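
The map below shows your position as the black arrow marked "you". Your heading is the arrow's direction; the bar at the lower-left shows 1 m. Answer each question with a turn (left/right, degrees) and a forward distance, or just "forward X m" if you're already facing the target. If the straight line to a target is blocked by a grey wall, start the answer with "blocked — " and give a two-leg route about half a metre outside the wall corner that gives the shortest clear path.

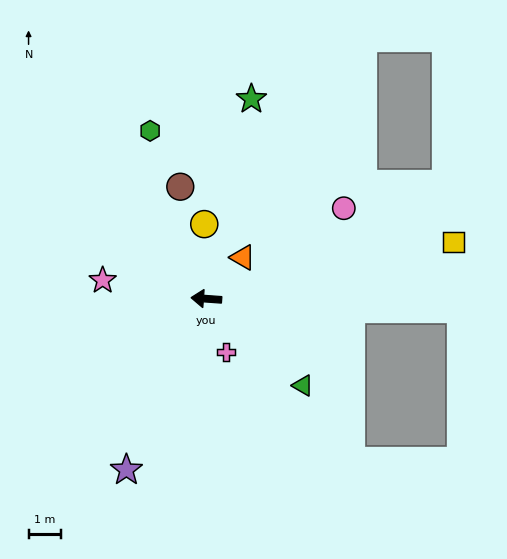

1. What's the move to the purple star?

turn left 69°, forward 5.8 m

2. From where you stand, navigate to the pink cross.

turn left 115°, forward 1.7 m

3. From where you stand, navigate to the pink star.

turn right 6°, forward 3.2 m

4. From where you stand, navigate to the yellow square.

turn right 163°, forward 7.8 m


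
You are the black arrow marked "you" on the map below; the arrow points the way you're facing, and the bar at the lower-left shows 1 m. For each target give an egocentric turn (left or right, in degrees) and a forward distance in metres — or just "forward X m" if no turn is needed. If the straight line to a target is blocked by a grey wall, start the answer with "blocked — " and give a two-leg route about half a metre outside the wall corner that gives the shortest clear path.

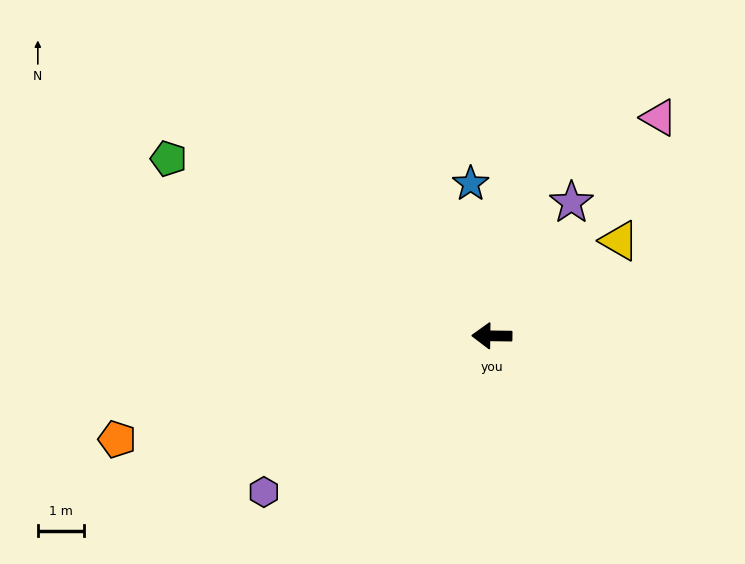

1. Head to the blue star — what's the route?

turn right 81°, forward 3.3 m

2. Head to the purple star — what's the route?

turn right 120°, forward 3.3 m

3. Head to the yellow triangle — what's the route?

turn right 142°, forward 3.4 m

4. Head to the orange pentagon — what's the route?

turn left 16°, forward 8.4 m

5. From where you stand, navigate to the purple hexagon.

turn left 35°, forward 5.9 m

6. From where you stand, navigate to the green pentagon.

turn right 28°, forward 7.9 m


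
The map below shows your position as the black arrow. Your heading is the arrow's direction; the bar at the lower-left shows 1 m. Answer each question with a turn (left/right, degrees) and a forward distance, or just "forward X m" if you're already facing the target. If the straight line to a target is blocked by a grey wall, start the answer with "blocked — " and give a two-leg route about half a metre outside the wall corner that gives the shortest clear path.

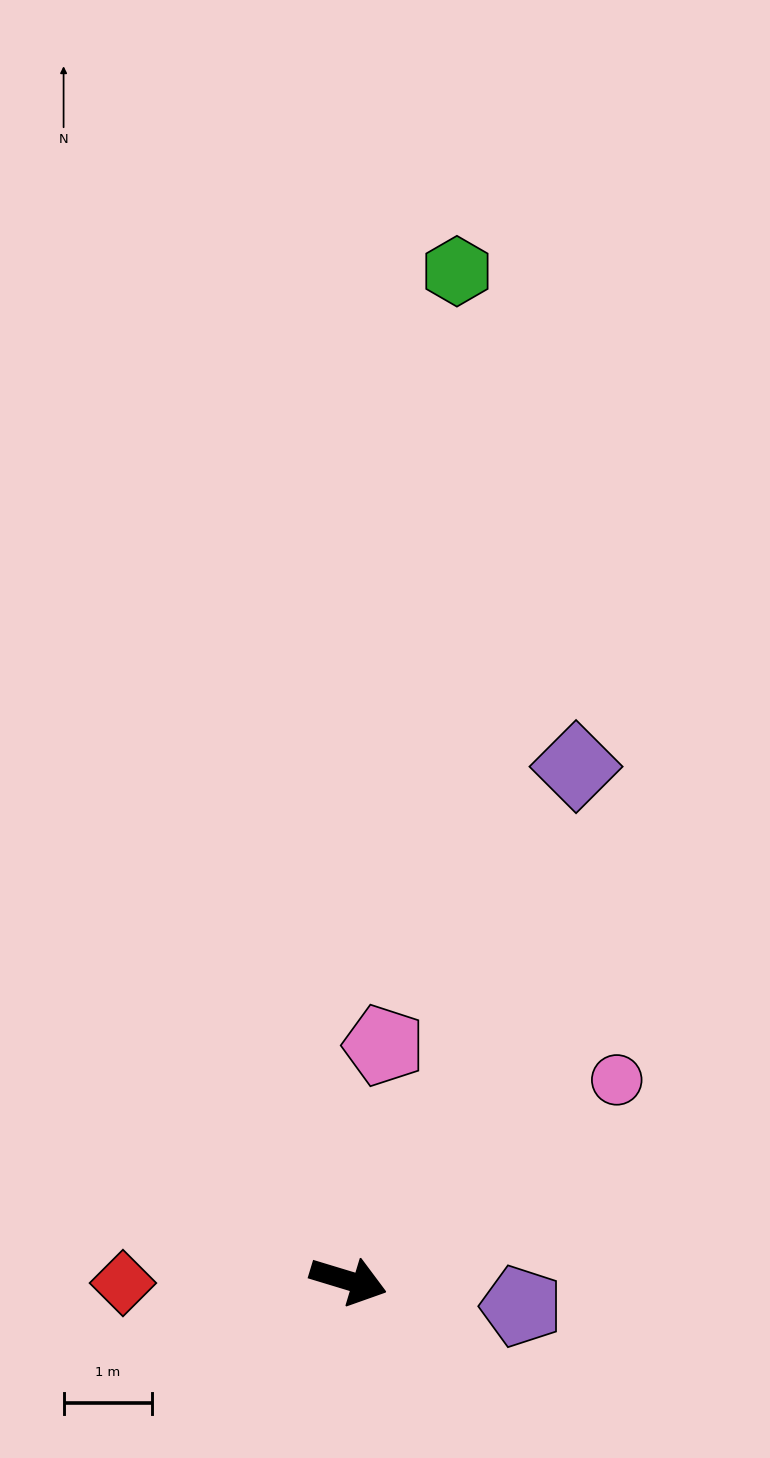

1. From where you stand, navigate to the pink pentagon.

turn left 98°, forward 2.7 m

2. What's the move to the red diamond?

turn right 162°, forward 2.5 m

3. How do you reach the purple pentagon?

turn left 8°, forward 2.0 m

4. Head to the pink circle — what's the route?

turn left 54°, forward 3.8 m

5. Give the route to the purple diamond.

turn left 83°, forward 6.3 m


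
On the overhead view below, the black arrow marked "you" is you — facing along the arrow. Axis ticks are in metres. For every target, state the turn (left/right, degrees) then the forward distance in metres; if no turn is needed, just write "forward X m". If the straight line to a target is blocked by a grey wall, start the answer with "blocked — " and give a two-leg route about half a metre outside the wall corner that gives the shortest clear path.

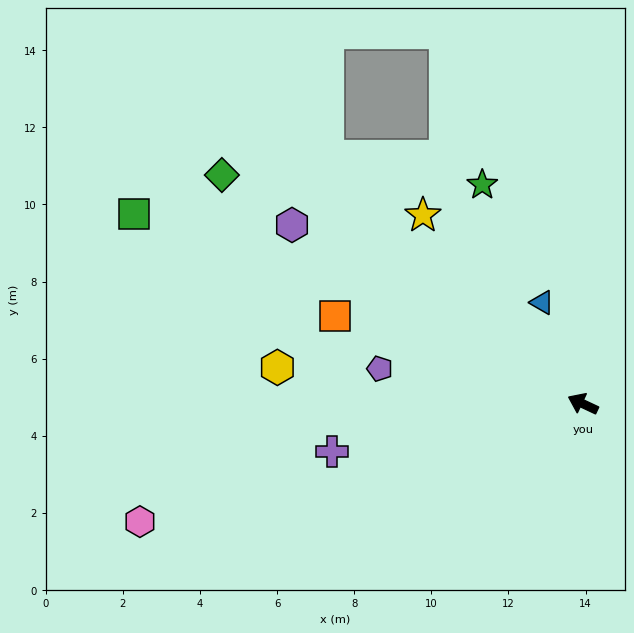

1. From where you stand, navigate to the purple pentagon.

turn left 15°, forward 5.3 m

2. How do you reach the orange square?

turn left 6°, forward 6.8 m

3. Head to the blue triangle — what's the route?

turn right 43°, forward 2.8 m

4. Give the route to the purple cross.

turn left 36°, forward 6.6 m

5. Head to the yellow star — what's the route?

turn right 25°, forward 6.4 m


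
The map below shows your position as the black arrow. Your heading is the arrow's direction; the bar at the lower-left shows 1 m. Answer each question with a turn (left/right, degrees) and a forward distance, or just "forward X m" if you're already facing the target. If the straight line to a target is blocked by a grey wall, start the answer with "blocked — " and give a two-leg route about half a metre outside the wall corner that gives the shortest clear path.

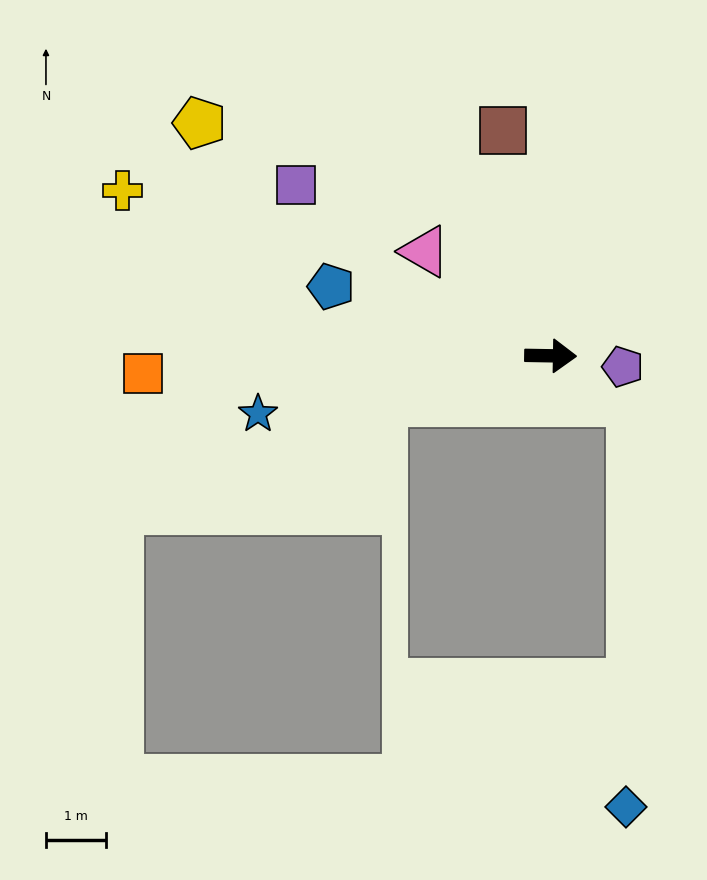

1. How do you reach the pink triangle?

turn left 141°, forward 2.7 m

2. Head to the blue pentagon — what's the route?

turn left 163°, forward 3.8 m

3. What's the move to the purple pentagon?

turn right 8°, forward 1.2 m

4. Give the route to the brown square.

turn left 103°, forward 3.8 m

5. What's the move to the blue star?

turn right 168°, forward 5.0 m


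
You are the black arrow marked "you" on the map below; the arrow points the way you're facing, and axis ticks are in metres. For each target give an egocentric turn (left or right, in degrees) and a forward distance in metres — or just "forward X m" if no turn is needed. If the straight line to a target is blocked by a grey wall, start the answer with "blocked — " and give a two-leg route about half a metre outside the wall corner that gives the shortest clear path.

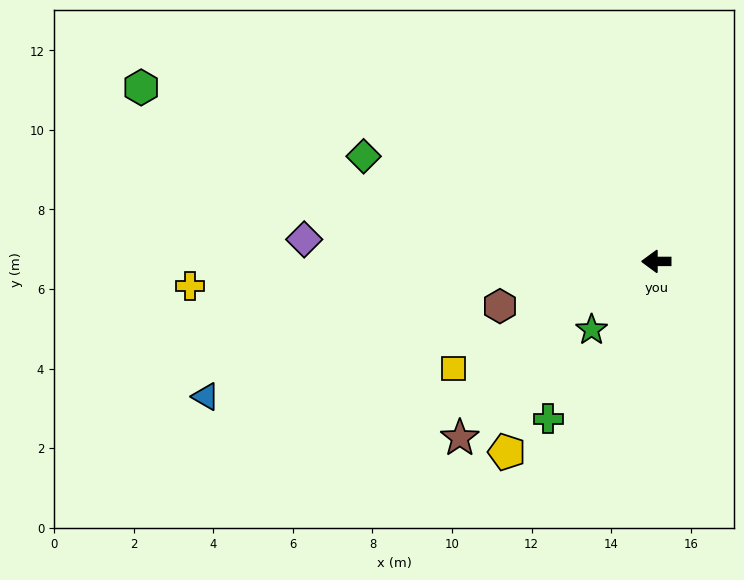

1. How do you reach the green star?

turn left 47°, forward 2.4 m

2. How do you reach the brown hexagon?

turn left 16°, forward 4.1 m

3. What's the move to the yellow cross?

turn left 3°, forward 11.7 m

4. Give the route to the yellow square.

turn left 28°, forward 5.8 m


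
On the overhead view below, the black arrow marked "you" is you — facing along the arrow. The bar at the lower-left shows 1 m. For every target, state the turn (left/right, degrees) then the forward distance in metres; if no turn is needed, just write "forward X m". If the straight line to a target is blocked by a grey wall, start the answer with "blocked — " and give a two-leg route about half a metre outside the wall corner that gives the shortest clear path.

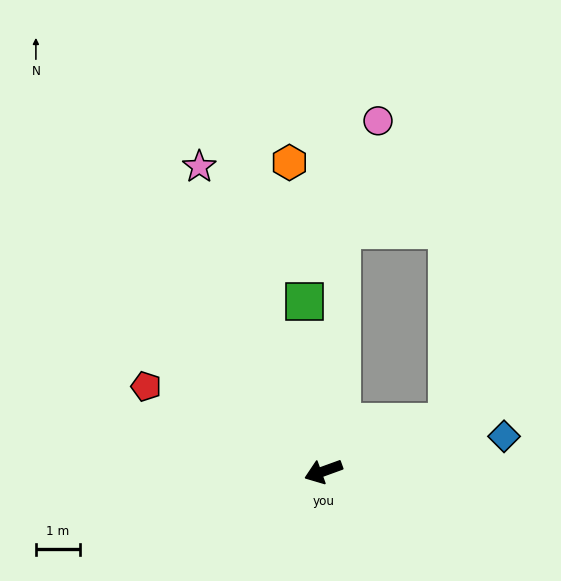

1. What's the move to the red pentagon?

turn right 46°, forward 4.5 m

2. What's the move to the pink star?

turn right 88°, forward 7.5 m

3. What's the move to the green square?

turn right 104°, forward 3.9 m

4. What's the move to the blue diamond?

turn left 171°, forward 4.2 m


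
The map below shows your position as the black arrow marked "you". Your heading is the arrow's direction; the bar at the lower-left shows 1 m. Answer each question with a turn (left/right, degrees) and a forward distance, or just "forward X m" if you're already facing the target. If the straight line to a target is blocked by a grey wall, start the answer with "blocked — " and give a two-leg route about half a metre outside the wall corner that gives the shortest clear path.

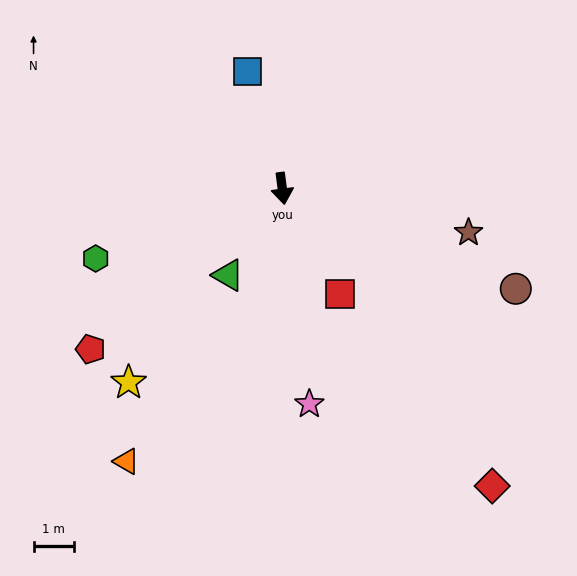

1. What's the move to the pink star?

forward 5.4 m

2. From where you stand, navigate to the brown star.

turn left 69°, forward 4.8 m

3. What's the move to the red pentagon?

turn right 58°, forward 6.2 m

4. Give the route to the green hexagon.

turn right 77°, forward 5.0 m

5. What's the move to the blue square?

turn right 171°, forward 3.0 m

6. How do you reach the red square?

turn left 21°, forward 3.0 m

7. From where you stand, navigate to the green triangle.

turn right 39°, forward 2.5 m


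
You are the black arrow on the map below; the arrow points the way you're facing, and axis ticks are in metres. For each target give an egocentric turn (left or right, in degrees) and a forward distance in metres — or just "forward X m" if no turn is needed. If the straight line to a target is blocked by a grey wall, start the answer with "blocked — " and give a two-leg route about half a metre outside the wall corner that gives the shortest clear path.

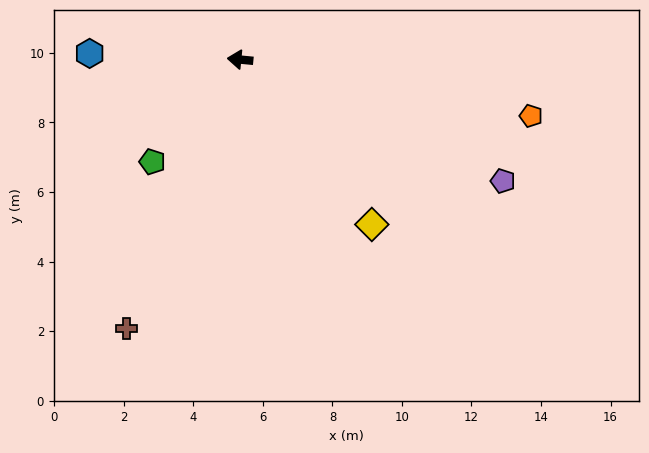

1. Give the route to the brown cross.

turn left 73°, forward 8.4 m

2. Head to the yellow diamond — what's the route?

turn left 134°, forward 6.1 m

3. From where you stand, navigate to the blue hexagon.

turn left 3°, forward 4.3 m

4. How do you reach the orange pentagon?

turn left 175°, forward 8.5 m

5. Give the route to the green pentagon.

turn left 55°, forward 3.9 m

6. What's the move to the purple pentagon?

turn left 161°, forward 8.3 m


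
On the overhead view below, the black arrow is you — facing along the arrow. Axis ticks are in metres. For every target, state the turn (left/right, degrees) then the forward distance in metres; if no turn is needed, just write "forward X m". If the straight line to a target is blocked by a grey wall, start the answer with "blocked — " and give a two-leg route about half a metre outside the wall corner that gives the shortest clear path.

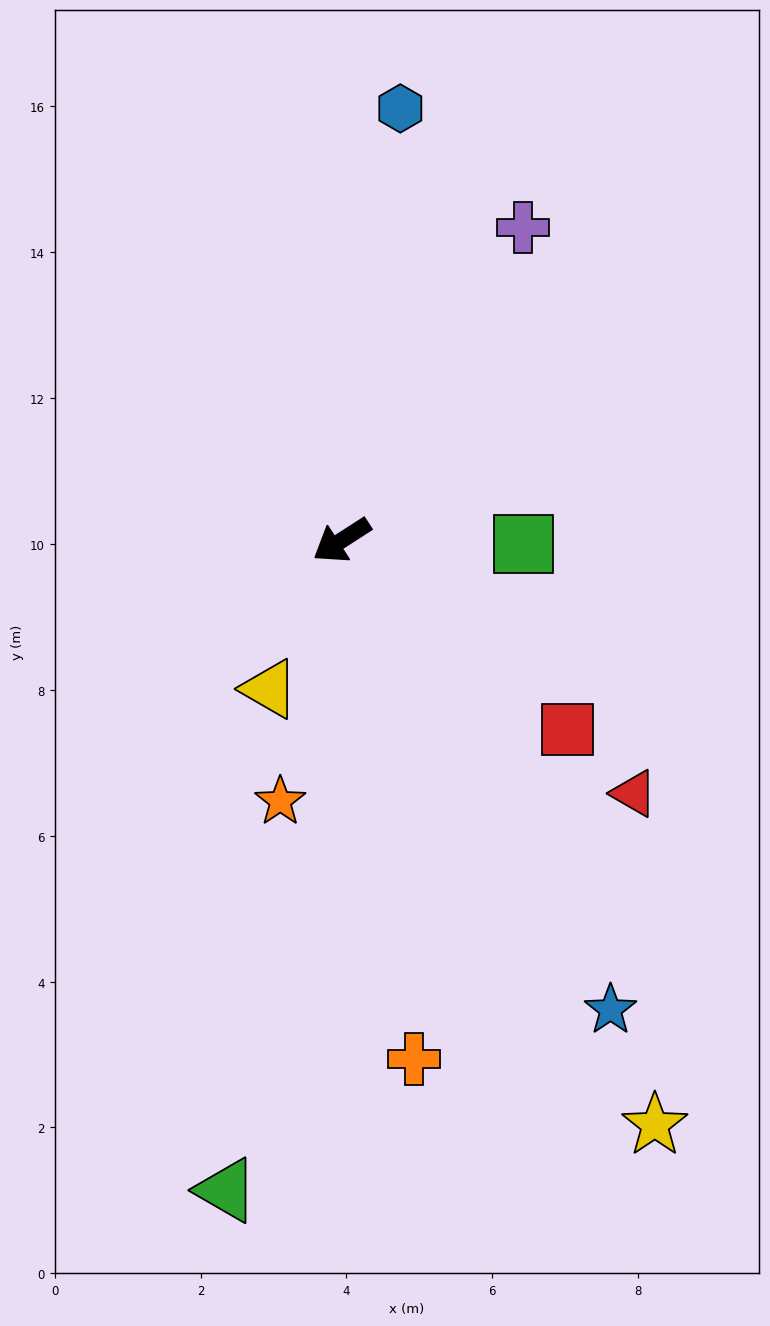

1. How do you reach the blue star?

turn left 87°, forward 7.4 m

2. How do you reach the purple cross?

turn right 153°, forward 5.0 m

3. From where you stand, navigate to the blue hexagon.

turn right 131°, forward 6.0 m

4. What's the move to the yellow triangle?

turn left 31°, forward 2.3 m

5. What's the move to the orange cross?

turn left 65°, forward 7.2 m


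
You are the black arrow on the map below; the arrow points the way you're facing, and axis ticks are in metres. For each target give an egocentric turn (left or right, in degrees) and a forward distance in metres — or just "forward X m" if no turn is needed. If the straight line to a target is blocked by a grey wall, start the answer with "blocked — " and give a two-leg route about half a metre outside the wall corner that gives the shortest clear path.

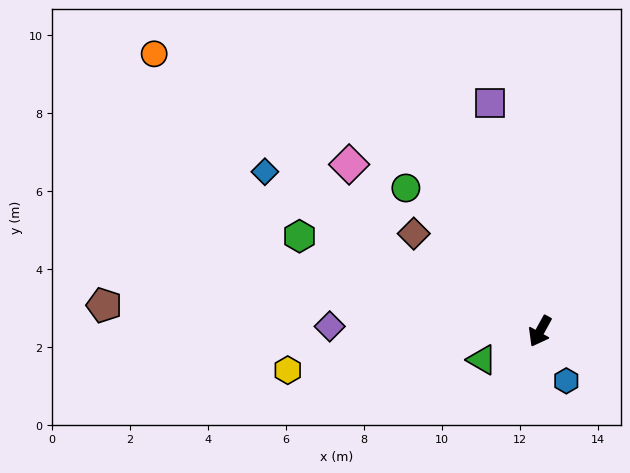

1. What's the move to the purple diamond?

turn right 62°, forward 5.4 m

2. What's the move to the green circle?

turn right 108°, forward 5.0 m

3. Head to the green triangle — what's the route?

turn right 35°, forward 1.7 m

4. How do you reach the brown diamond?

turn right 99°, forward 4.1 m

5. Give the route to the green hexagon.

turn right 83°, forward 6.6 m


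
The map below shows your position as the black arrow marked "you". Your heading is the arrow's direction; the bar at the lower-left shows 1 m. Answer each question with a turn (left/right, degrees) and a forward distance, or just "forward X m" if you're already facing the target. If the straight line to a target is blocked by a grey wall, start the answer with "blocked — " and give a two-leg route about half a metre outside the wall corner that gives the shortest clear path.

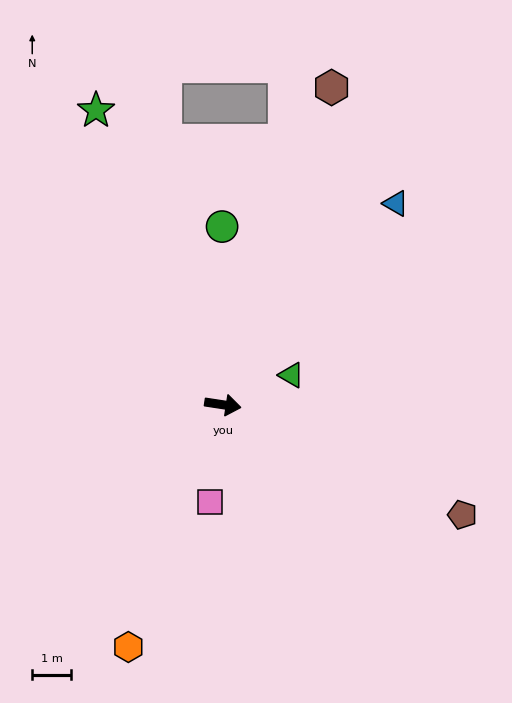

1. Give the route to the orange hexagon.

turn right 103°, forward 6.7 m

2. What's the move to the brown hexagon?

turn left 80°, forward 8.7 m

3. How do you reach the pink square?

turn right 89°, forward 2.5 m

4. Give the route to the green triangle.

turn left 32°, forward 1.9 m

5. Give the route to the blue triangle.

turn left 58°, forward 6.9 m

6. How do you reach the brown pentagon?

turn right 16°, forward 6.8 m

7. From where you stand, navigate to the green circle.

turn left 99°, forward 4.6 m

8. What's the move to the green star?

turn left 122°, forward 8.3 m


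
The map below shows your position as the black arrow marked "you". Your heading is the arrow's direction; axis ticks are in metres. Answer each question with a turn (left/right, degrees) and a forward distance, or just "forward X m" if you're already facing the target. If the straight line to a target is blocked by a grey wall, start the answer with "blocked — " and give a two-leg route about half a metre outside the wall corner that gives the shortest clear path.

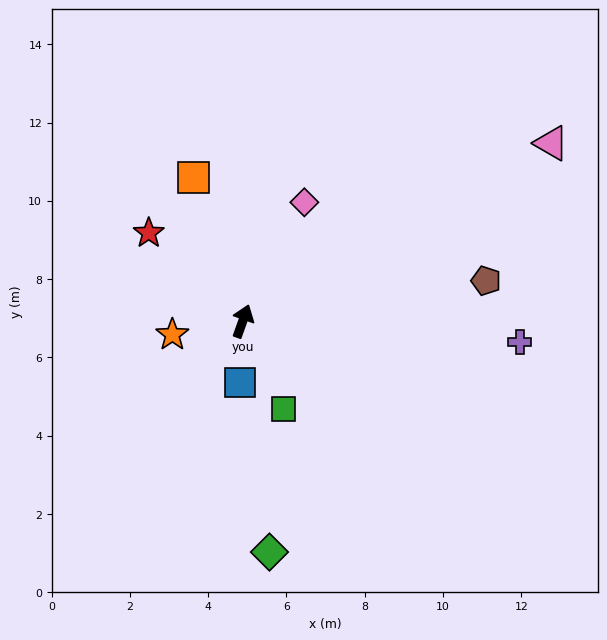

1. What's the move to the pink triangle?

turn right 40°, forward 9.1 m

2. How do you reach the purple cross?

turn right 75°, forward 7.1 m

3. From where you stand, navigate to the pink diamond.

turn right 8°, forward 3.4 m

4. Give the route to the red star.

turn left 66°, forward 3.3 m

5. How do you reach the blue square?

turn right 163°, forward 1.6 m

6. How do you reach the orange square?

turn left 39°, forward 3.9 m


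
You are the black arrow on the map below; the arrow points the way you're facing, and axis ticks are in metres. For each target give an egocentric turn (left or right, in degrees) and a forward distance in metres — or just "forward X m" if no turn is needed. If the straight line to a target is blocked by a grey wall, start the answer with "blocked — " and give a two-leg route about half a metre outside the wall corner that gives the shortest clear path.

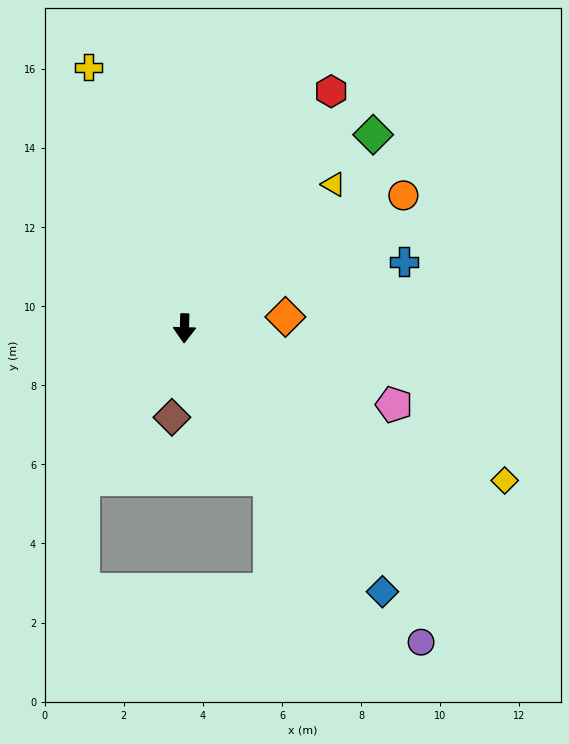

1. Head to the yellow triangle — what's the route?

turn left 136°, forward 5.2 m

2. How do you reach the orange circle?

turn left 123°, forward 6.5 m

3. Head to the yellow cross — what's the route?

turn right 158°, forward 7.0 m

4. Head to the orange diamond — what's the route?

turn left 98°, forward 2.6 m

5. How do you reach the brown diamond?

turn right 7°, forward 2.3 m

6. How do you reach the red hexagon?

turn left 150°, forward 7.0 m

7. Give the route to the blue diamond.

turn left 38°, forward 8.3 m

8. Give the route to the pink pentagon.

turn left 72°, forward 5.6 m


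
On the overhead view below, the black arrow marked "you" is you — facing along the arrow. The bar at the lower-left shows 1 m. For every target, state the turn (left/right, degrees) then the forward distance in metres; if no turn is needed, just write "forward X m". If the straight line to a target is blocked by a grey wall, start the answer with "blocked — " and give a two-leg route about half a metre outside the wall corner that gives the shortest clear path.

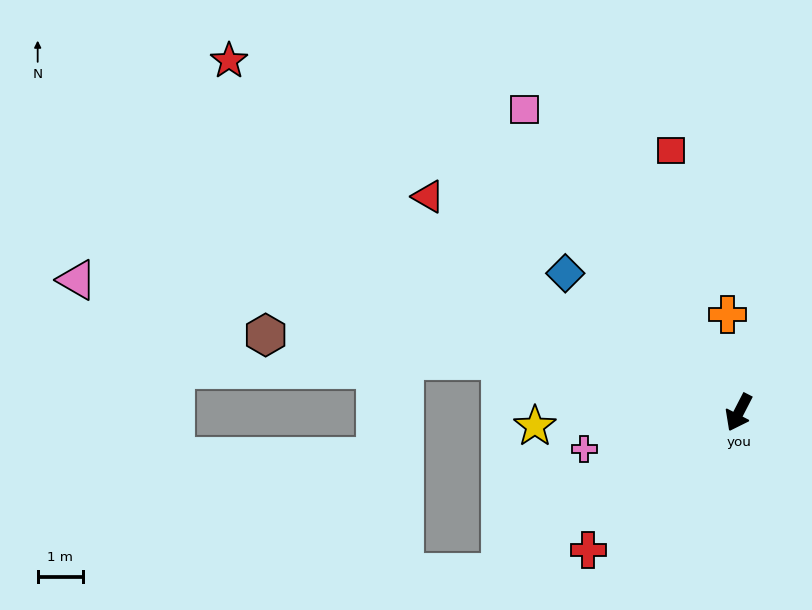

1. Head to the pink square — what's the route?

turn right 118°, forward 8.3 m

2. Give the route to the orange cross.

turn right 146°, forward 2.2 m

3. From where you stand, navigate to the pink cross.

turn right 49°, forward 3.5 m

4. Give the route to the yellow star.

turn right 59°, forward 4.6 m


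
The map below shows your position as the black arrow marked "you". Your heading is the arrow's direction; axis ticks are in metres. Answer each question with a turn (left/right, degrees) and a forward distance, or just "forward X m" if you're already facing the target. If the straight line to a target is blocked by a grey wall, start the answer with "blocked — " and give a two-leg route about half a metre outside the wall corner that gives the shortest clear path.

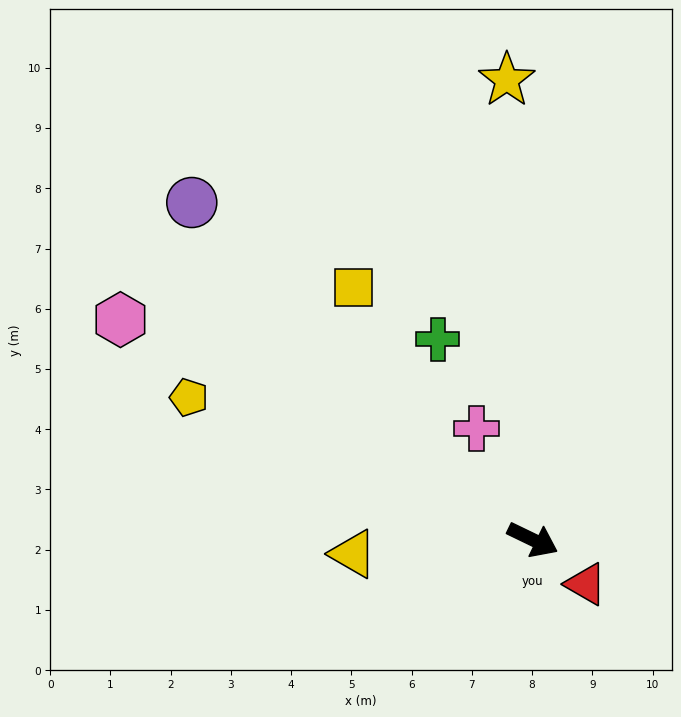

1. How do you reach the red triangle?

turn right 14°, forward 1.1 m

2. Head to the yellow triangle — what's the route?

turn right 150°, forward 3.0 m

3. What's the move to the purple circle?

turn left 161°, forward 8.0 m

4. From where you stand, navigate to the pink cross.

turn left 143°, forward 2.1 m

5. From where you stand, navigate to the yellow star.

turn left 119°, forward 7.6 m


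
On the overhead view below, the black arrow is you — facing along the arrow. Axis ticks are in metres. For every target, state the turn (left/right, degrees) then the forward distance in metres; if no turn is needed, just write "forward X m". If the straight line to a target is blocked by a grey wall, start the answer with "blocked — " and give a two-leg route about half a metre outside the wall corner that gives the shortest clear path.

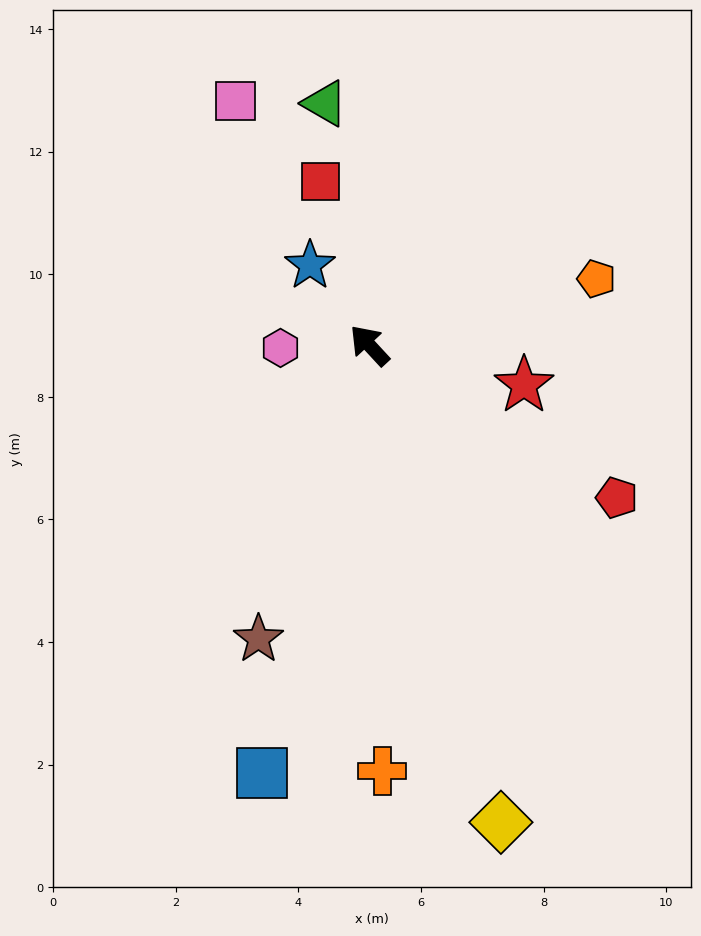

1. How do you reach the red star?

turn right 147°, forward 2.6 m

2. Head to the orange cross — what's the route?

turn left 139°, forward 6.9 m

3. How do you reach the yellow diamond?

turn left 153°, forward 8.1 m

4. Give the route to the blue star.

turn right 6°, forward 1.6 m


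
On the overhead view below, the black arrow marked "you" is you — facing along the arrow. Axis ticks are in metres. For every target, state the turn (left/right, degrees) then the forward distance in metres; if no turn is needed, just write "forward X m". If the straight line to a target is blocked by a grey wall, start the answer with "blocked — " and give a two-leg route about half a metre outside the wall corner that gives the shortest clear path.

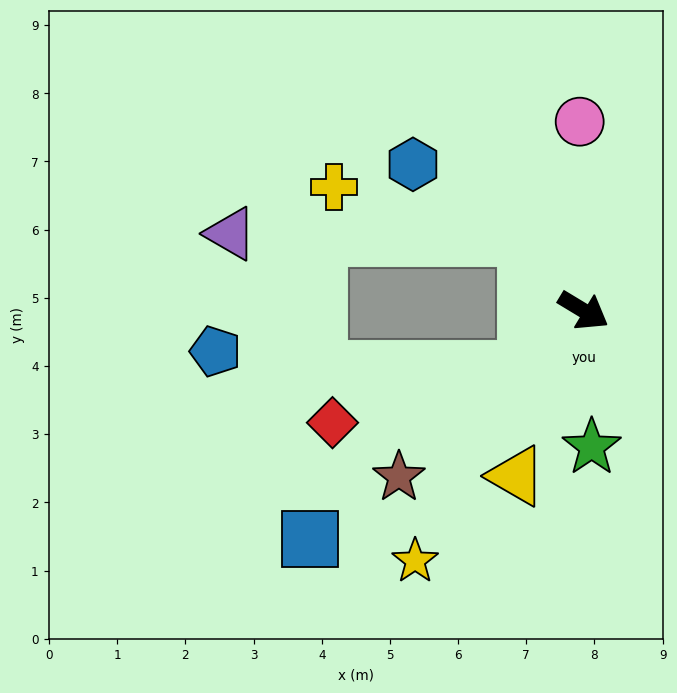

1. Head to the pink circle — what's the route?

turn left 122°, forward 2.8 m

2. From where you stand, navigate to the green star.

turn right 55°, forward 2.0 m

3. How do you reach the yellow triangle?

turn right 81°, forward 2.6 m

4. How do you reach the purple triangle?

blocked — turn left 159°, forward 1.4 m, then turn left 51°, forward 4.3 m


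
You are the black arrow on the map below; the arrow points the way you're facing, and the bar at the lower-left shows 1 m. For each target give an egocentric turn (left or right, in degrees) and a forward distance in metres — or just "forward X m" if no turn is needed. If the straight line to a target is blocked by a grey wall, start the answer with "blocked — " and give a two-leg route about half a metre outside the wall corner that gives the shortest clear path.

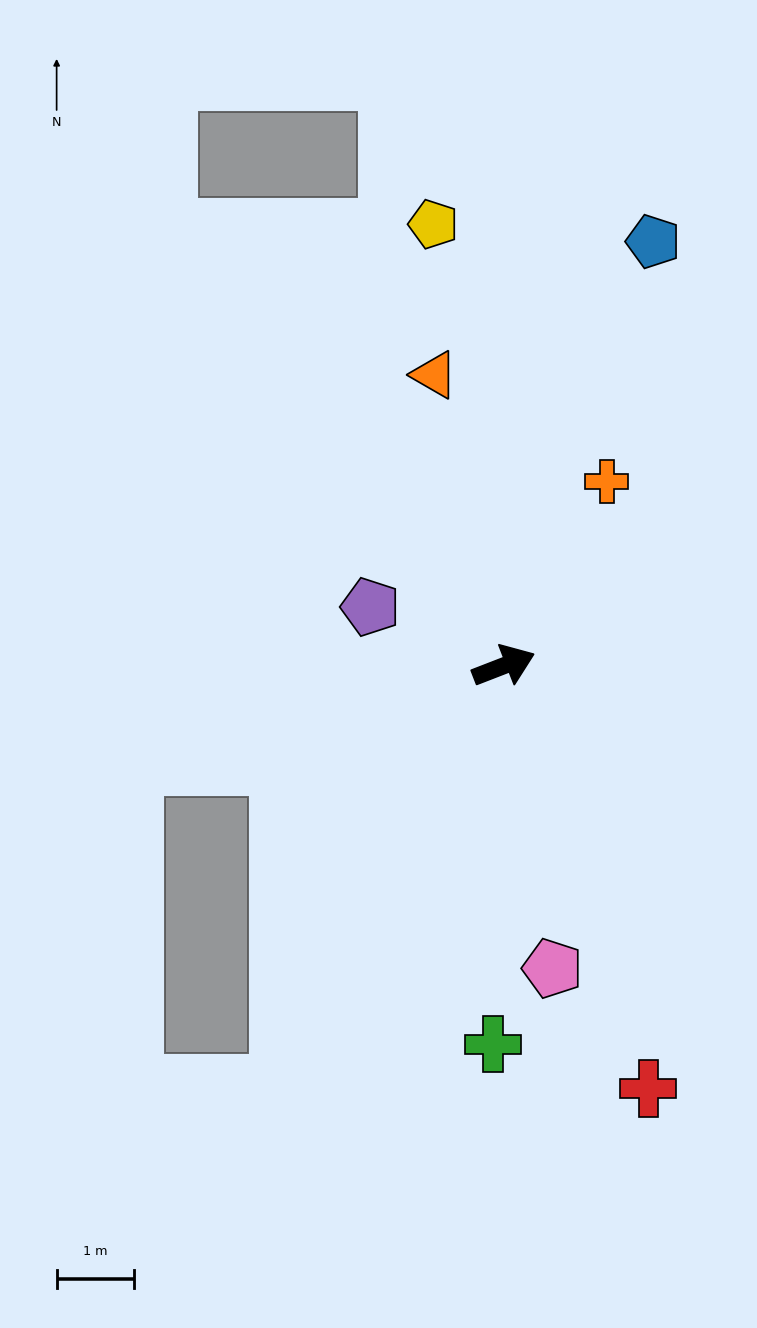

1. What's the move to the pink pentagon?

turn right 102°, forward 4.0 m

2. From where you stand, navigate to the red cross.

turn right 92°, forward 5.8 m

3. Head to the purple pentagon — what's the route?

turn left 135°, forward 1.9 m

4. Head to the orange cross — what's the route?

turn left 40°, forward 2.7 m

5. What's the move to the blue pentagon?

turn left 49°, forward 5.8 m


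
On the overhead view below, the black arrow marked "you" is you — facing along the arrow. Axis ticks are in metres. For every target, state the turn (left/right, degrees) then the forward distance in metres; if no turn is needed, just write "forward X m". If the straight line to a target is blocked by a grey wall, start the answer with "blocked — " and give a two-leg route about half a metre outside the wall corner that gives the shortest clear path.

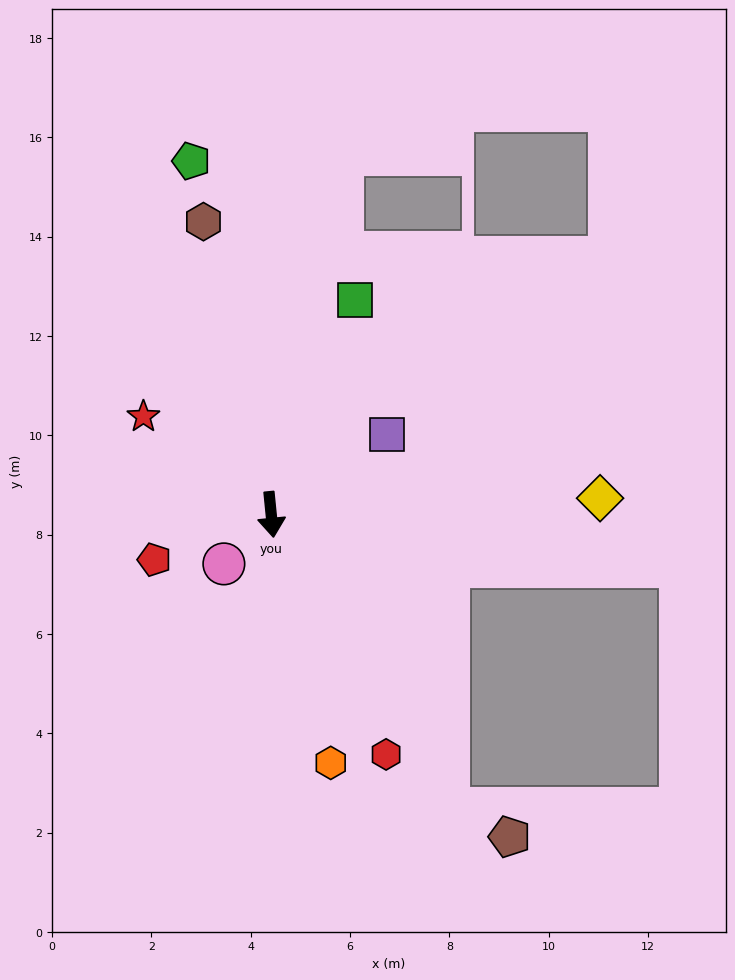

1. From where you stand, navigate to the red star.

turn right 133°, forward 3.2 m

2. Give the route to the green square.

turn left 153°, forward 4.6 m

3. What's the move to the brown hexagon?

turn right 173°, forward 6.1 m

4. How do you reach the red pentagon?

turn right 75°, forward 2.5 m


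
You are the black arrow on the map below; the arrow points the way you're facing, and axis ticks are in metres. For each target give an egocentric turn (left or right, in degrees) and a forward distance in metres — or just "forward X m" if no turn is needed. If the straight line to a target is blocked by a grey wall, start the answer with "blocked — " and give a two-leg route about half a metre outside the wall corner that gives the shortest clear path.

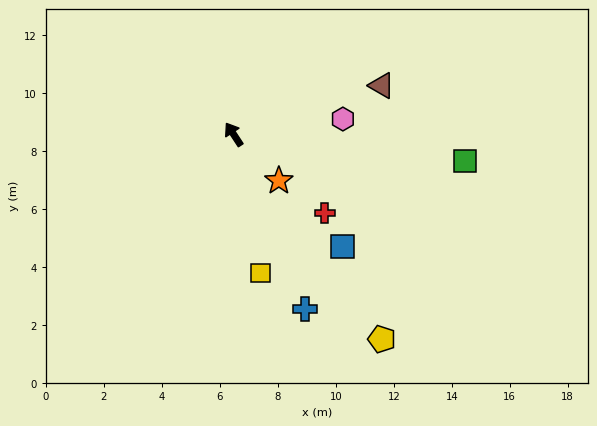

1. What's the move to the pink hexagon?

turn right 115°, forward 3.8 m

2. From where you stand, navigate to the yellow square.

turn left 158°, forward 4.9 m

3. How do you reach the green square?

turn right 130°, forward 8.0 m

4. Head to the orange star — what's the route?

turn right 169°, forward 2.2 m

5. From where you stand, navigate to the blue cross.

turn left 169°, forward 6.5 m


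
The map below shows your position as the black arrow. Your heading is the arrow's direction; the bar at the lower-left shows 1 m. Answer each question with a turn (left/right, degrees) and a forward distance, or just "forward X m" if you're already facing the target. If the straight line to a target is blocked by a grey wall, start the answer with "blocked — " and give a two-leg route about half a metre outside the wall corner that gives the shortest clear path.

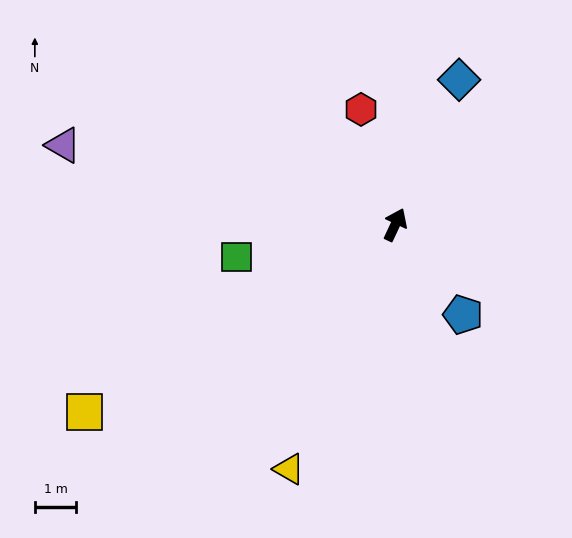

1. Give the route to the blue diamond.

forward 3.8 m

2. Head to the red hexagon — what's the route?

turn left 42°, forward 2.9 m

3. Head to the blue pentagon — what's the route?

turn right 118°, forward 2.7 m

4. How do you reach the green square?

turn left 127°, forward 3.9 m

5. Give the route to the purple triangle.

turn left 102°, forward 8.2 m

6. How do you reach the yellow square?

turn left 146°, forward 8.7 m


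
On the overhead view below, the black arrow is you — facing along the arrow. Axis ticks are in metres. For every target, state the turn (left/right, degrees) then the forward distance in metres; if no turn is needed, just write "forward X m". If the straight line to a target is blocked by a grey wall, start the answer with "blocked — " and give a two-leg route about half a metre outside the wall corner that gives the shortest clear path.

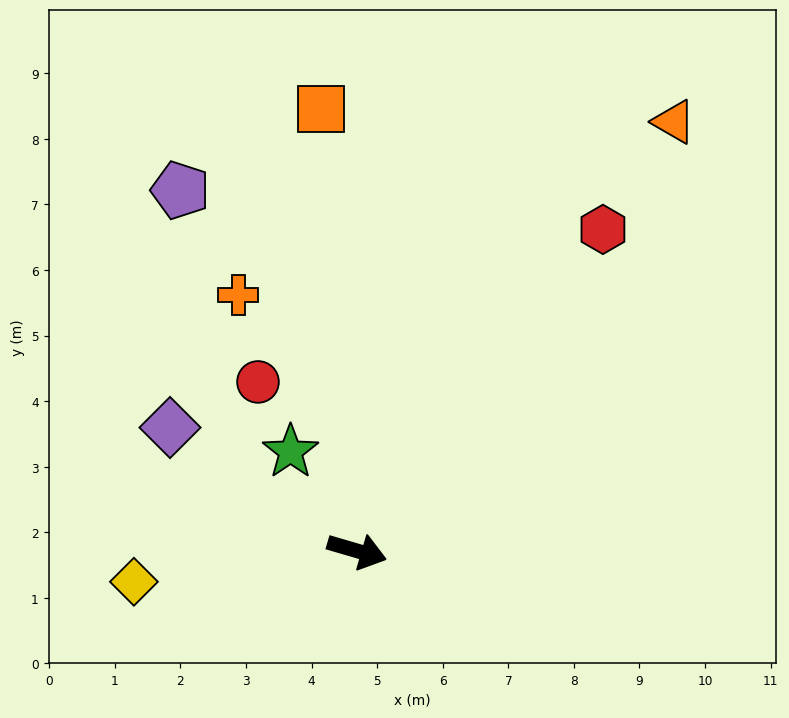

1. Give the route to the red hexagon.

turn left 69°, forward 6.2 m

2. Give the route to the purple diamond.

turn left 163°, forward 3.4 m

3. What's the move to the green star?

turn left 140°, forward 1.8 m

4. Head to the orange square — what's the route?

turn left 111°, forward 6.8 m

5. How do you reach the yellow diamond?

turn right 156°, forward 3.4 m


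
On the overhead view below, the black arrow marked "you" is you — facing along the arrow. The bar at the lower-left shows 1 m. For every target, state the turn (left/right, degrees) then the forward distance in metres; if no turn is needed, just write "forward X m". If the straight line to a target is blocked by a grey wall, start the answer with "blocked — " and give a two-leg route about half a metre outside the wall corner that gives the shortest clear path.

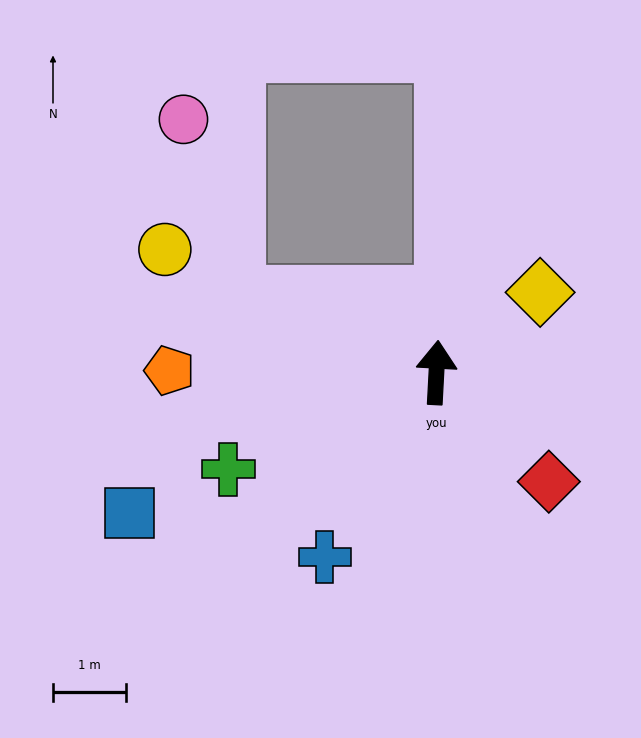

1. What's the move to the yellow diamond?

turn right 49°, forward 1.8 m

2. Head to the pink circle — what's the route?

blocked — turn left 73°, forward 3.0 m, then turn right 54°, forward 2.5 m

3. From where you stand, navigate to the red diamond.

turn right 131°, forward 2.2 m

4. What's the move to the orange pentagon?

turn left 93°, forward 3.7 m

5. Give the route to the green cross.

turn left 118°, forward 3.2 m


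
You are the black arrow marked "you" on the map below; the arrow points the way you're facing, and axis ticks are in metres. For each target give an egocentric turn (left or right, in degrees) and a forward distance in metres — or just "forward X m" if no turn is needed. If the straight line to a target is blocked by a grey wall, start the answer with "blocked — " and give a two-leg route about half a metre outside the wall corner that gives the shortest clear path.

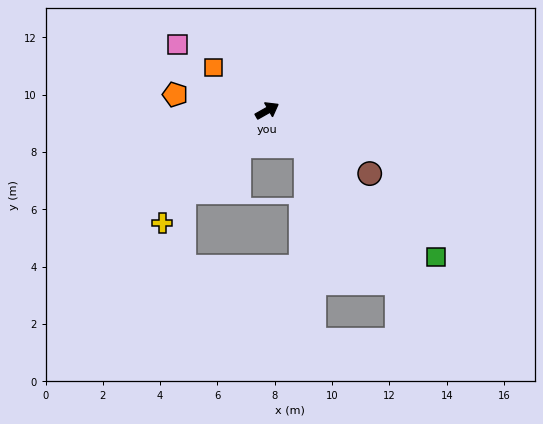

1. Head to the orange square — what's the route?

turn left 112°, forward 2.4 m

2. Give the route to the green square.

turn right 70°, forward 7.8 m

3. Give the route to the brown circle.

turn right 61°, forward 4.2 m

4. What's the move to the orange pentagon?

turn left 141°, forward 3.3 m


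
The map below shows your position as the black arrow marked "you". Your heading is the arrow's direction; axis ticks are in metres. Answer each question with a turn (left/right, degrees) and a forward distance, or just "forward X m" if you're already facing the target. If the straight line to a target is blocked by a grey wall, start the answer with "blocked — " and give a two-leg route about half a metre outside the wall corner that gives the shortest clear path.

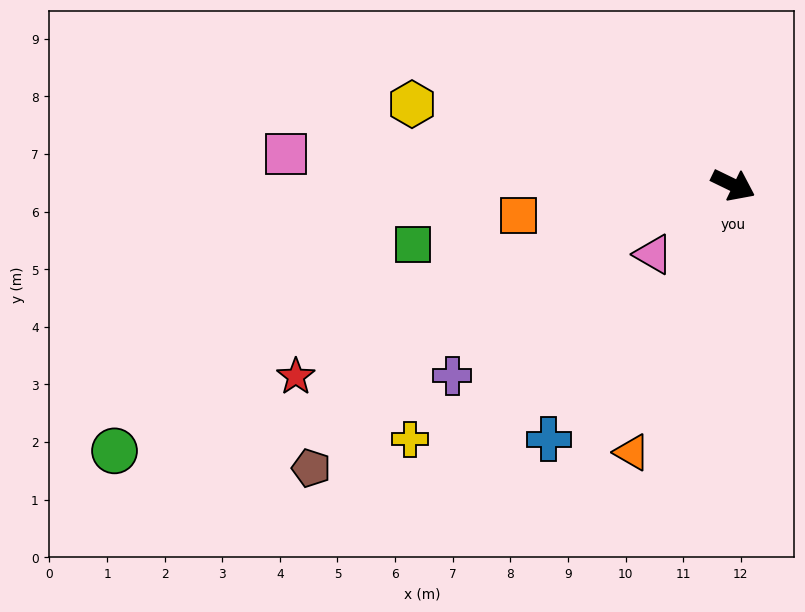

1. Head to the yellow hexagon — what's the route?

turn right 168°, forward 5.8 m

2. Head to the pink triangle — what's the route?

turn right 113°, forward 1.8 m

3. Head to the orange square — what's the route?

turn right 146°, forward 3.8 m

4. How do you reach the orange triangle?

turn right 85°, forward 5.0 m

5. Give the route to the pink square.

turn right 158°, forward 7.8 m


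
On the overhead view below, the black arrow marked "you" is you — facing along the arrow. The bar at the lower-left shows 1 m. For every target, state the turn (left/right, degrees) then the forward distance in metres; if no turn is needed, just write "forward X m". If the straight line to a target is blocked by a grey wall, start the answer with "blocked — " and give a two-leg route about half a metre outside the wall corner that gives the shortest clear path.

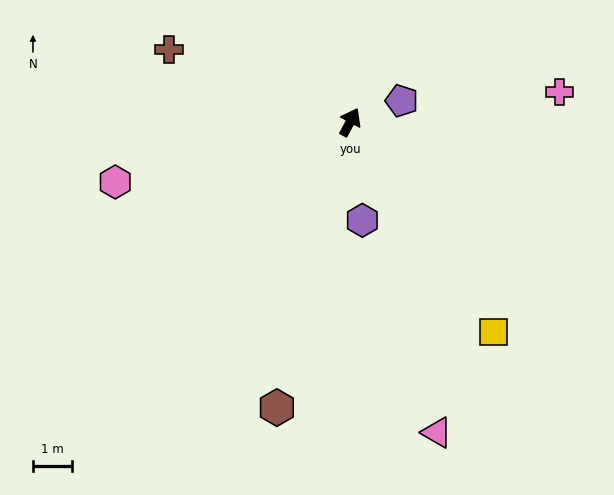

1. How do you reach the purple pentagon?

turn right 39°, forward 1.4 m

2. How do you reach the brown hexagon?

turn right 166°, forward 7.5 m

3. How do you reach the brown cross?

turn left 96°, forward 5.0 m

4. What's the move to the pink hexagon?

turn left 132°, forward 6.2 m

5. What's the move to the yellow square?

turn right 118°, forward 6.5 m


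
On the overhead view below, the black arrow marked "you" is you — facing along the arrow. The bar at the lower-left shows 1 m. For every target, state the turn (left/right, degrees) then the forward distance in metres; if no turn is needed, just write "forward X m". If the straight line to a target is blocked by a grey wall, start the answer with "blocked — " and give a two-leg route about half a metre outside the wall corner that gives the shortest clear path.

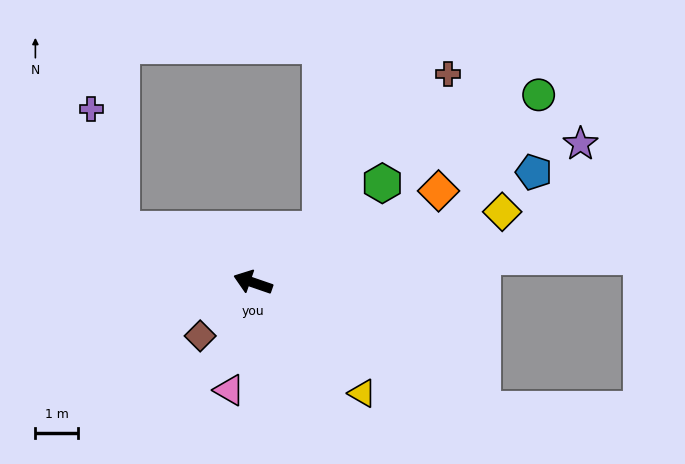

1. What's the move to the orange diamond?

turn right 135°, forward 4.9 m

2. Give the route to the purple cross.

blocked — turn right 3°, forward 3.3 m, then turn right 54°, forward 2.9 m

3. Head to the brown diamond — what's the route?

turn left 64°, forward 1.8 m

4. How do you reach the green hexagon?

turn right 123°, forward 3.8 m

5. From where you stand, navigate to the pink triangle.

turn left 97°, forward 2.6 m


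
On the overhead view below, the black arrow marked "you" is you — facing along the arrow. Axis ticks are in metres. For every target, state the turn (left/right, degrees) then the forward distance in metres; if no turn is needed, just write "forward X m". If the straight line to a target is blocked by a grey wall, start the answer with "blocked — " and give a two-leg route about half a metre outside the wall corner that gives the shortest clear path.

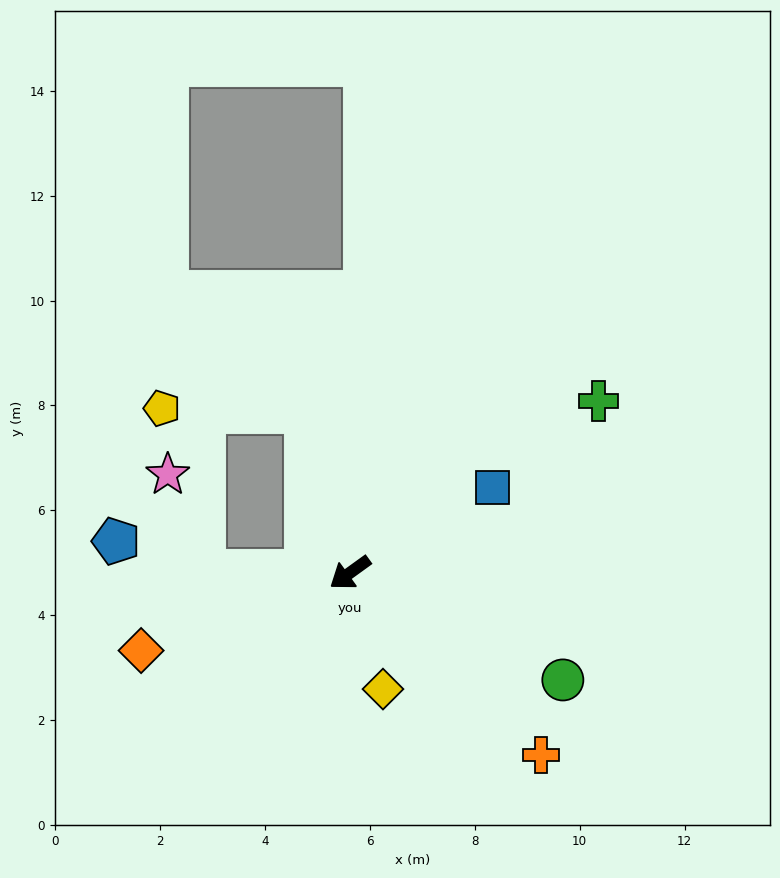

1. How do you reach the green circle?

turn left 117°, forward 4.5 m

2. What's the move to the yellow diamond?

turn left 70°, forward 2.3 m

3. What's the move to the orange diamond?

turn right 15°, forward 4.2 m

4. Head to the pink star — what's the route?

blocked — turn right 36°, forward 2.8 m, then turn right 70°, forward 2.0 m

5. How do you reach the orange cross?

turn left 101°, forward 5.0 m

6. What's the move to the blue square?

turn left 175°, forward 3.2 m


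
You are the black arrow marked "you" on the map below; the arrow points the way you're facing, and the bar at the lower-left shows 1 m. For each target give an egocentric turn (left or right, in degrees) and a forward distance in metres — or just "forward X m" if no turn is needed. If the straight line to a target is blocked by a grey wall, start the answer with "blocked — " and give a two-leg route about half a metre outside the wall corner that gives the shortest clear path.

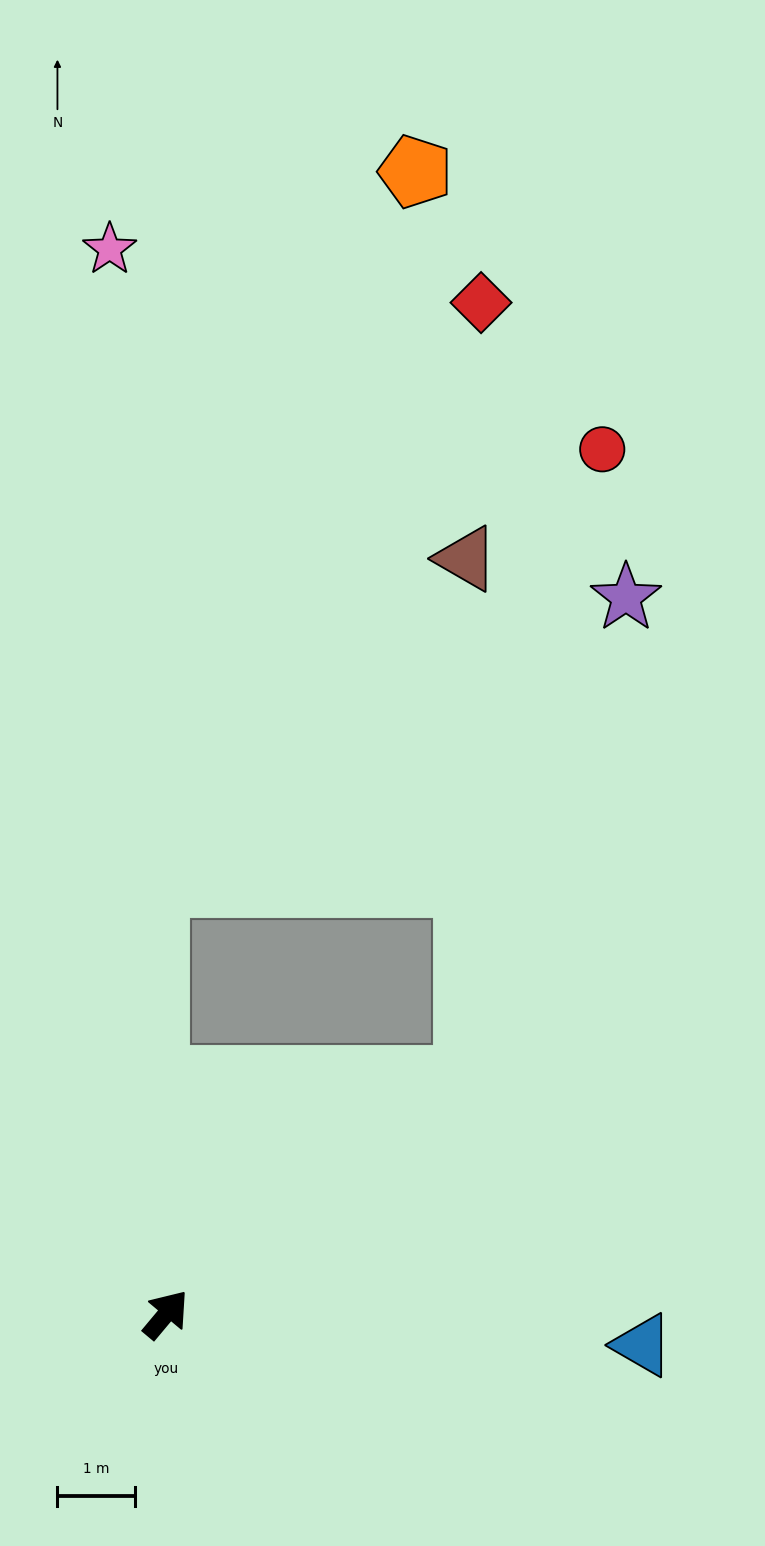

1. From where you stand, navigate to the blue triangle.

turn right 54°, forward 6.2 m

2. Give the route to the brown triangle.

blocked — turn right 12°, forward 4.9 m, then turn left 52°, forward 6.7 m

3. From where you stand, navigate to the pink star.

turn left 43°, forward 13.7 m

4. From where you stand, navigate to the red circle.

blocked — turn right 12°, forward 4.9 m, then turn left 40°, forward 8.3 m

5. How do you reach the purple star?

blocked — turn right 12°, forward 4.9 m, then turn left 34°, forward 6.5 m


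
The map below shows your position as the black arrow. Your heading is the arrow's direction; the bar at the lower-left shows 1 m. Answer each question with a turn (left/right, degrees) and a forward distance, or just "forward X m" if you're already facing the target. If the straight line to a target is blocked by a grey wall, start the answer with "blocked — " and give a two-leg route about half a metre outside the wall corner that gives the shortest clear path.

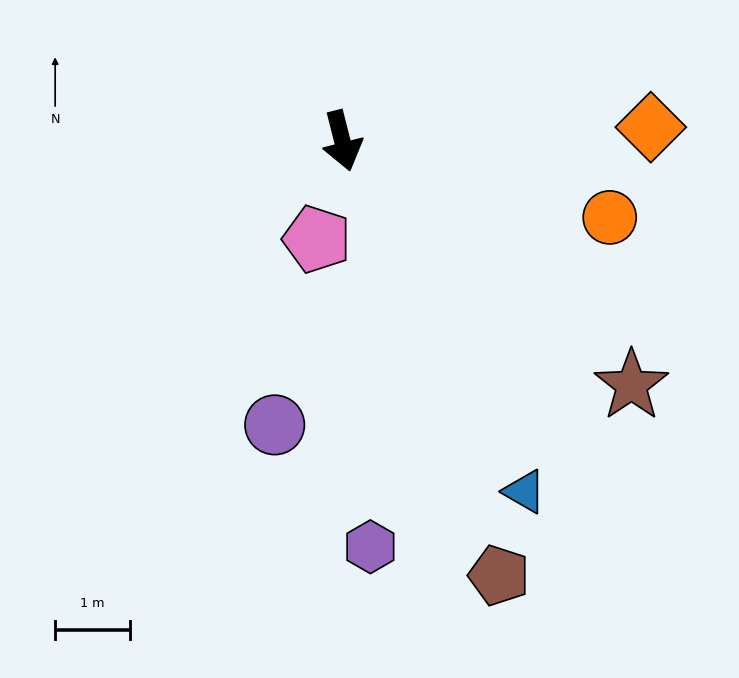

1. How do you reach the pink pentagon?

turn right 29°, forward 1.4 m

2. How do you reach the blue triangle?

turn left 13°, forward 5.3 m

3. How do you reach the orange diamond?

turn left 78°, forward 4.1 m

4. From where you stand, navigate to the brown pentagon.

turn left 6°, forward 6.2 m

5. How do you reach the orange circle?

turn left 60°, forward 3.7 m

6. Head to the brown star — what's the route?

turn left 36°, forward 5.1 m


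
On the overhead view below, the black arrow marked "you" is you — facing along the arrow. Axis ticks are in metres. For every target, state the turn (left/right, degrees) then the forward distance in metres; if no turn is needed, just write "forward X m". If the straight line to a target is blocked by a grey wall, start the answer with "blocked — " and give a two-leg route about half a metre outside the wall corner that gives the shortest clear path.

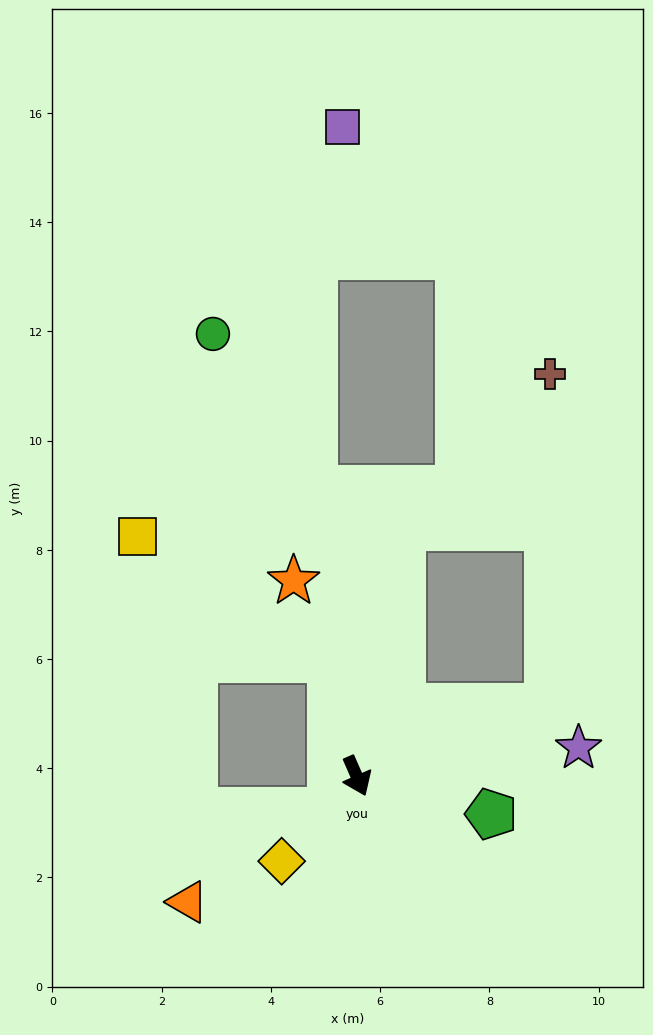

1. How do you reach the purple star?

turn left 74°, forward 4.1 m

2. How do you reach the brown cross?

blocked — turn left 86°, forward 3.7 m, then turn left 70°, forward 6.1 m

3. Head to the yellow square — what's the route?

blocked — turn left 169°, forward 2.2 m, then turn left 45°, forward 4.2 m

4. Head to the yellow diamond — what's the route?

turn right 65°, forward 2.1 m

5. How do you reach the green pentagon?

turn left 51°, forward 2.6 m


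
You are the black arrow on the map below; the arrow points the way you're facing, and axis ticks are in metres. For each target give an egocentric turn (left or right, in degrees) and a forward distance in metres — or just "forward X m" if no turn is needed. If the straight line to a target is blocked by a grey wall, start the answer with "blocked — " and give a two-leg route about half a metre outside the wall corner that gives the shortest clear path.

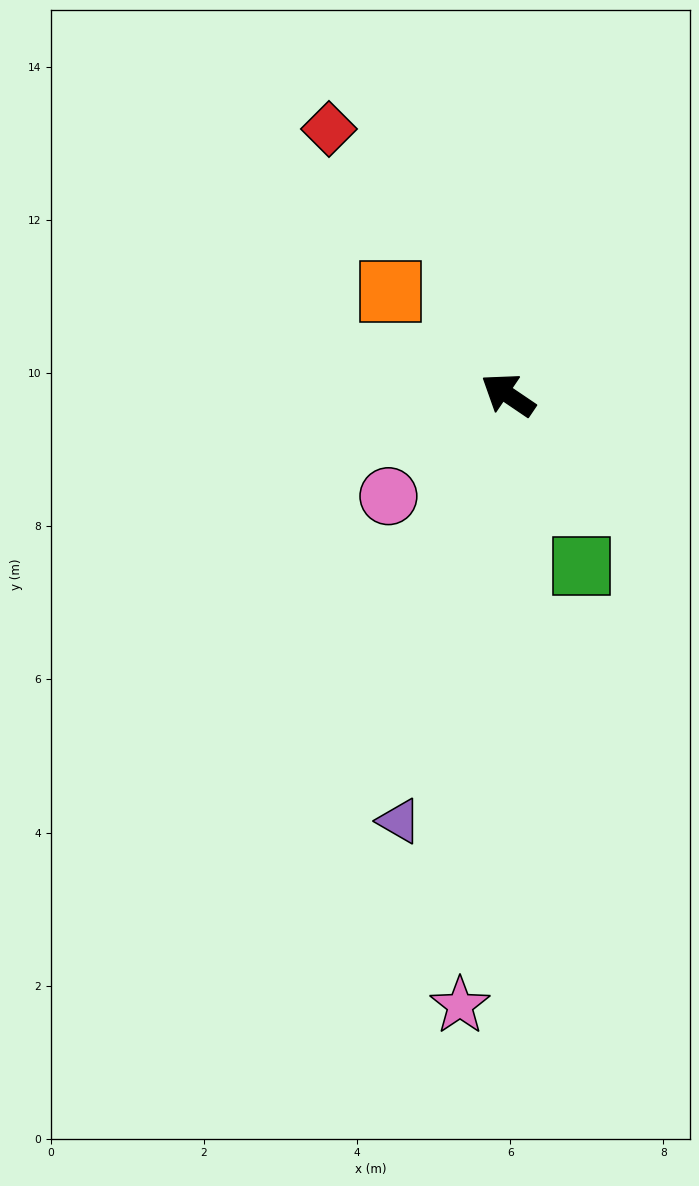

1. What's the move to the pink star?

turn left 120°, forward 8.0 m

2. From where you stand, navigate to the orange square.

turn right 7°, forward 2.0 m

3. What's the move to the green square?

turn left 147°, forward 2.4 m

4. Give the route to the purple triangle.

turn left 110°, forward 5.7 m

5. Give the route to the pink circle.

turn left 74°, forward 2.0 m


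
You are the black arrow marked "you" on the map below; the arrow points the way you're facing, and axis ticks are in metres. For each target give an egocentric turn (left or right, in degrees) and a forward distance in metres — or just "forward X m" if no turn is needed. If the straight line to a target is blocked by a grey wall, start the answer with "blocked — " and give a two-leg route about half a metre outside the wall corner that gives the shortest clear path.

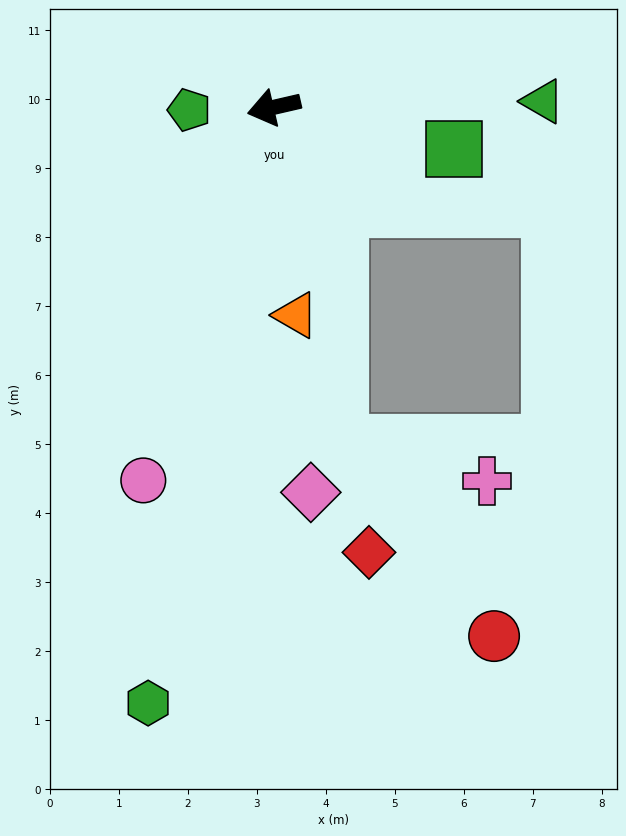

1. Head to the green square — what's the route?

turn left 154°, forward 2.7 m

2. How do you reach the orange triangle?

turn left 83°, forward 3.0 m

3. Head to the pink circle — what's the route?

turn left 58°, forward 5.7 m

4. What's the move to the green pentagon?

turn right 11°, forward 1.2 m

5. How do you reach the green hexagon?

turn left 65°, forward 8.8 m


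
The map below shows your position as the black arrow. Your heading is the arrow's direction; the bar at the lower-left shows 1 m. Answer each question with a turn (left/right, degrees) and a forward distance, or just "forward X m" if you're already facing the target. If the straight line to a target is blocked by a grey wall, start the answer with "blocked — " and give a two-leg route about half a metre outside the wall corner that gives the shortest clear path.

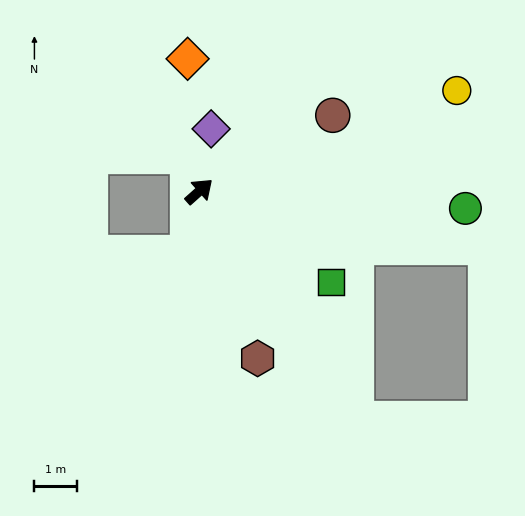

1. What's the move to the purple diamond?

turn left 38°, forward 1.5 m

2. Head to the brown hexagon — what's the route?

turn right 112°, forward 4.1 m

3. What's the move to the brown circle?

turn right 12°, forward 3.6 m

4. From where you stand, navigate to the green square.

turn right 76°, forward 3.7 m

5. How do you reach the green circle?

turn right 45°, forward 6.3 m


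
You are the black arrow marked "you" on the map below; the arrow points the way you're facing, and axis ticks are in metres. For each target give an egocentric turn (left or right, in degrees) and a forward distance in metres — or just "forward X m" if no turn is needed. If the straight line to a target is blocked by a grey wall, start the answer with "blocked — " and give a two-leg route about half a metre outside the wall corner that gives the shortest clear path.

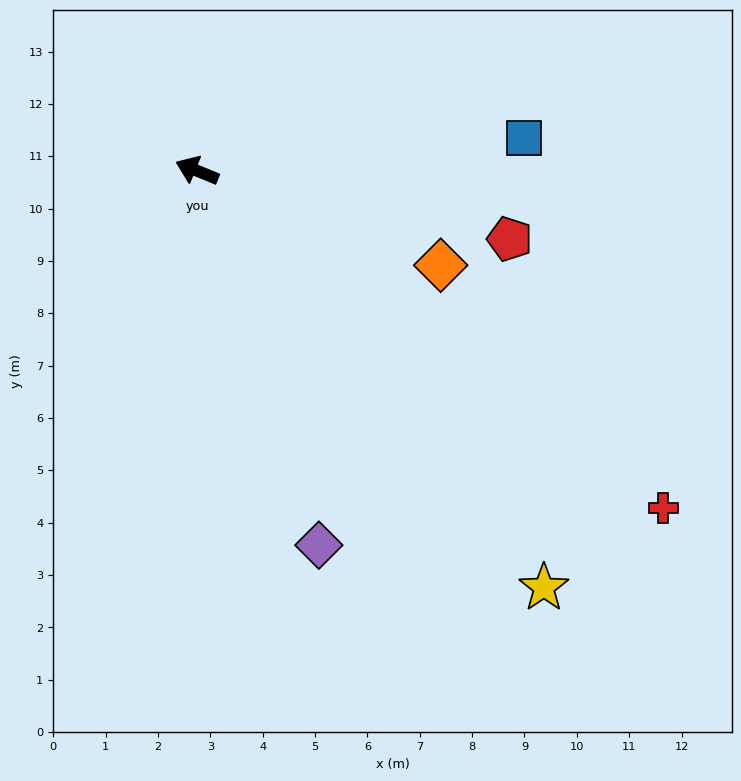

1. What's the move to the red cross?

turn left 166°, forward 11.0 m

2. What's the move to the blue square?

turn right 152°, forward 6.3 m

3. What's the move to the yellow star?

turn left 152°, forward 10.4 m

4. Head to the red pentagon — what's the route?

turn right 170°, forward 6.1 m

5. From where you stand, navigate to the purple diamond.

turn left 130°, forward 7.5 m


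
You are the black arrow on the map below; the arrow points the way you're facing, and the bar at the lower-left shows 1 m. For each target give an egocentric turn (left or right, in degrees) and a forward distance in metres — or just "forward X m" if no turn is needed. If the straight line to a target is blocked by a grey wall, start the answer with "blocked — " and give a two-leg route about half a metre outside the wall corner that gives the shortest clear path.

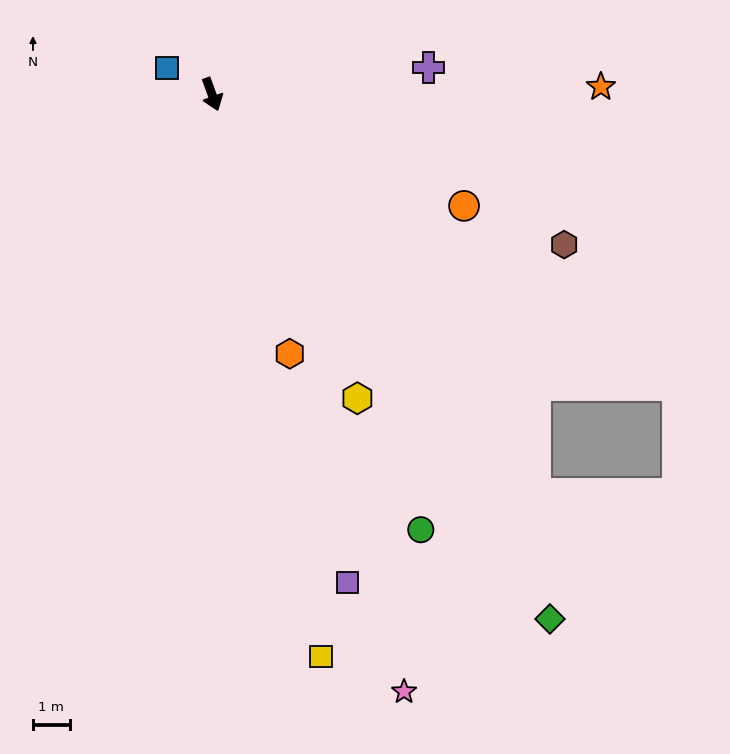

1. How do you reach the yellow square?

turn right 9°, forward 15.5 m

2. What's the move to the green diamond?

turn left 13°, forward 16.9 m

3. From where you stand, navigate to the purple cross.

turn left 77°, forward 5.9 m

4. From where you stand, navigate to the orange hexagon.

turn right 3°, forward 7.3 m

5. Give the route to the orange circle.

turn left 46°, forward 7.5 m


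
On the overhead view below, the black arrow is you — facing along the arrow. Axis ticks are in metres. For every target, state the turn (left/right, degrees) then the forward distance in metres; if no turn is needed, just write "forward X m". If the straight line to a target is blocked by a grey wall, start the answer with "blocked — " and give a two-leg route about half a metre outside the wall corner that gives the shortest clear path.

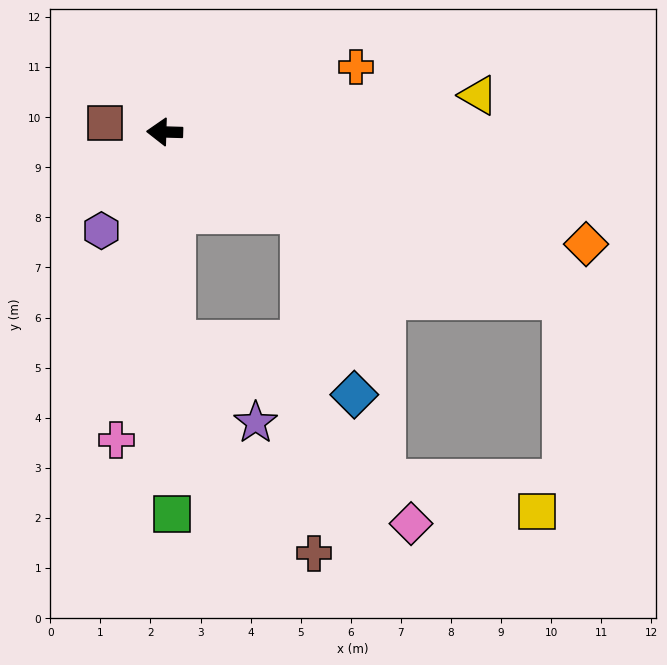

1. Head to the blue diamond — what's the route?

blocked — turn left 151°, forward 3.2 m, then turn right 43°, forward 3.8 m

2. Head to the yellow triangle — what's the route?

turn right 172°, forward 6.3 m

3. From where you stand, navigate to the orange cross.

turn right 159°, forward 4.0 m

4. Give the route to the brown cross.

blocked — turn left 151°, forward 3.2 m, then turn right 57°, forward 6.8 m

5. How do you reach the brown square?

turn right 7°, forward 1.2 m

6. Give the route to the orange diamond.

turn left 167°, forward 8.7 m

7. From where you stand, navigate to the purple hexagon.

turn left 59°, forward 2.3 m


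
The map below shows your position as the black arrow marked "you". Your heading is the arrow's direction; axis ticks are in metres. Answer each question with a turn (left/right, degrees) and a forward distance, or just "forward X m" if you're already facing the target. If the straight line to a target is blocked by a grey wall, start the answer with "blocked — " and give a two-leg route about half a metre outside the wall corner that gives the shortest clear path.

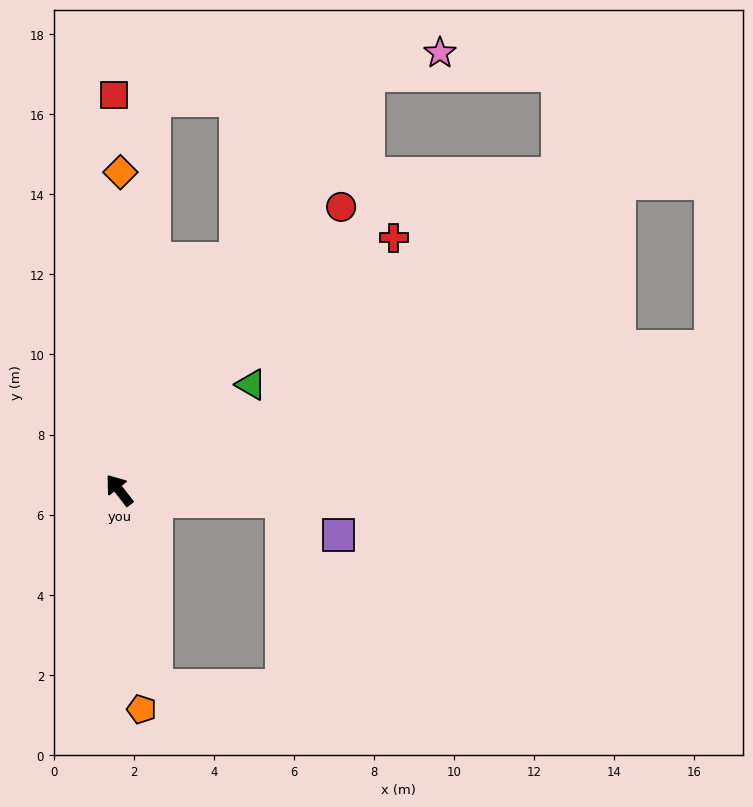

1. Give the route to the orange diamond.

turn right 38°, forward 7.9 m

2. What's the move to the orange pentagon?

turn left 148°, forward 5.5 m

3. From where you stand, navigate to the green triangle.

turn right 89°, forward 4.2 m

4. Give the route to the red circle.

turn right 76°, forward 9.0 m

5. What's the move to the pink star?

blocked — turn right 69°, forward 12.1 m, then turn right 42°, forward 1.9 m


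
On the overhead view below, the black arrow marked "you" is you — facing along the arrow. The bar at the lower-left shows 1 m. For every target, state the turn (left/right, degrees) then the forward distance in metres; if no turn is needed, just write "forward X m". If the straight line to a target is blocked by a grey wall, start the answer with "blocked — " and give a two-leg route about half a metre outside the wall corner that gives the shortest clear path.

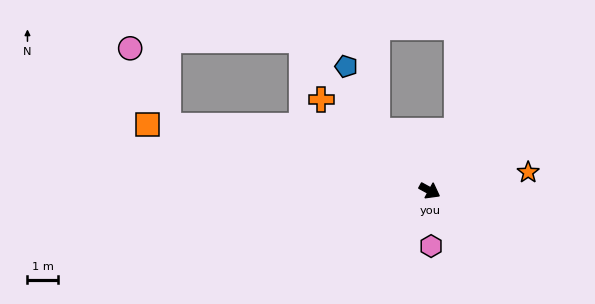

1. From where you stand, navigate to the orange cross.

turn left 169°, forward 4.6 m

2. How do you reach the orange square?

turn right 165°, forward 9.5 m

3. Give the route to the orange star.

turn left 39°, forward 3.3 m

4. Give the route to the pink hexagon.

turn right 60°, forward 1.8 m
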